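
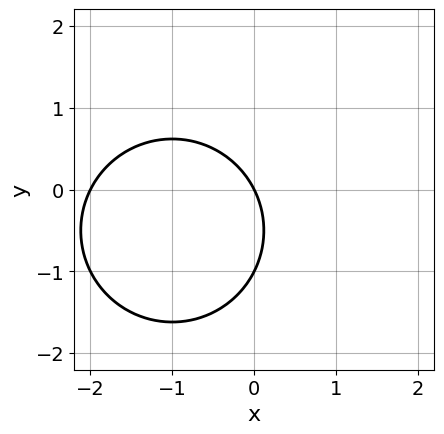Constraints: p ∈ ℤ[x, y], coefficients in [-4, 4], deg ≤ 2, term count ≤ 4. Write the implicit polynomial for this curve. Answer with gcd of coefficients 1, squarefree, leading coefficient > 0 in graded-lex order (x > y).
x^2 + y^2 + 2*x + y

1. The degree is 2 — a generic line meets the curve in up to 2 points.
2. Against the integer gridlines: among the integer gridlines, it crosses the y-axis at y ∈ {-1, 0}; among the integer gridlines, it crosses the x-axis at x ∈ {-2, 0}.
3. Matching integer coefficients to the picture gives p.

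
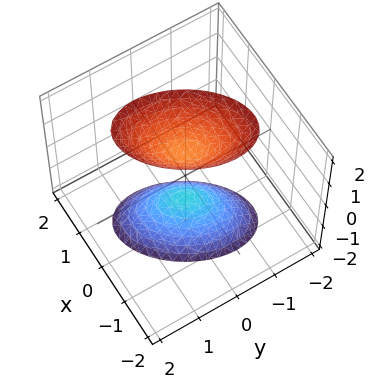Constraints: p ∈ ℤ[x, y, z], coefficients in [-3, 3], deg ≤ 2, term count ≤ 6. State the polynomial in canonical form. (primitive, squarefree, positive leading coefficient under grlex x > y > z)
3*x^2 - 2*x*y + 2*y^2 - z^2 + 1

First, I count 2 distinct pieces.
Then, degree: no degree-1 surface has this shape, so deg p = 2.
Next, reading off the gridlines: the z-axis gridline crossings are at z ∈ {-1, 1}; the surface avoids every integer y-axis point in the box.
Finally, fitting integer coefficients to these (and the overall shape) gives p.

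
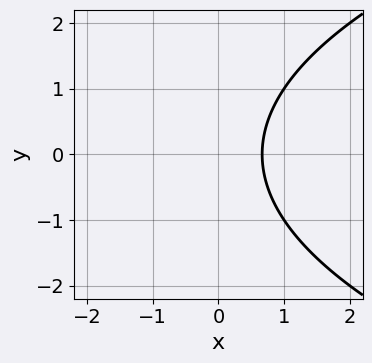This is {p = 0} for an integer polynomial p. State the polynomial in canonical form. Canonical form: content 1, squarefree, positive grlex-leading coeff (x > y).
1. deg p = 2. No degree-1 curve has this shape.
2. Symmetries: it's symmetric under y → −y, forcing even powers of y.
3. Checking where it meets the axes: the curve avoids every integer y-axis point in the box.
4. The integer polynomial consistent with all of this is the stated p.

y^2 - 3*x + 2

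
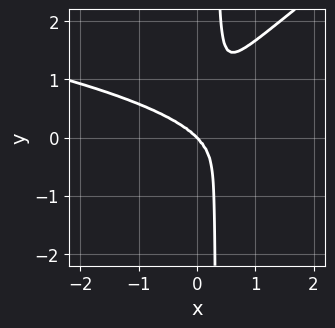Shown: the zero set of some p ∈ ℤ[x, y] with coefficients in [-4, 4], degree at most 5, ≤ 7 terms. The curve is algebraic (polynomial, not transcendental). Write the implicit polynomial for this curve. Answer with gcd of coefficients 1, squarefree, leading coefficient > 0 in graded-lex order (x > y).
1. The degree is 4 — no degree-3 curve has this shape.
2. Against the integer gridlines: it meets the y-axis at y = 0 (among the integer gridlines); one x-axis crossing is at x = 0.
3. Together with the visible shape, these determine p as stated.

2*x^2*y^2 - 3*x*y^3 + 2*x^3 + x^2*y + y^3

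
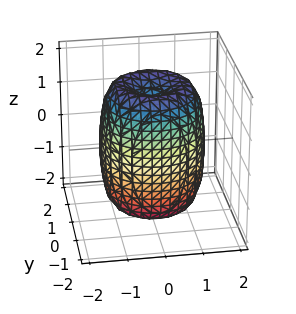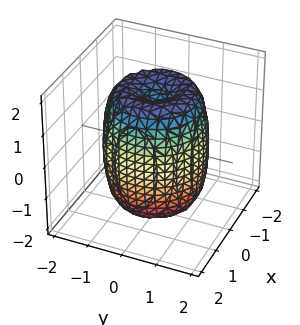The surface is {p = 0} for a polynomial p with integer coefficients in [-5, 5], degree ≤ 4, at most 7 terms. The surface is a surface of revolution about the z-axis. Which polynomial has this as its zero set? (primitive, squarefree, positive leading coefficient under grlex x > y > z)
2*x^4 + 4*x^2*y^2 + 2*y^4 - 3*x^2 - 3*y^2 + z^2 - 2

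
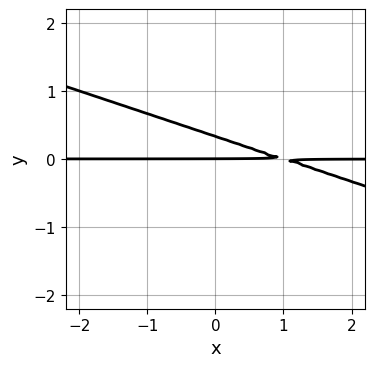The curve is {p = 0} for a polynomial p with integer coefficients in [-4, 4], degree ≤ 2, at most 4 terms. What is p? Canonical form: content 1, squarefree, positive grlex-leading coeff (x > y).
x*y + 3*y^2 - y

First, deg p = 2. A generic line meets the curve in up to 2 points.
Next, from the visible intercepts: the visible x-axis segment lies entirely on the curve; it meets the y-axis at y = 0 (among the integer gridlines).
Finally, fitting integer coefficients to these (and the overall shape) gives p.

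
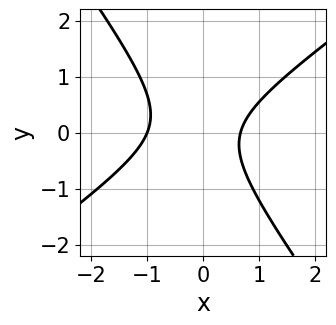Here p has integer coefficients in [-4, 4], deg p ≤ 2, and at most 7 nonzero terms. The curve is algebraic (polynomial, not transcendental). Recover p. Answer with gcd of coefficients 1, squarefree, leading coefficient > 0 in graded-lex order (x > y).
deg p = 2. No degree-1 curve has this shape.
Against the integer gridlines: one x-axis crossing is at x = -1; the curve avoids every integer y-axis point in the box.
Assembling these constraints gives the stated polynomial.

3*x^2 - 2*x*y - 3*y^2 + x - 2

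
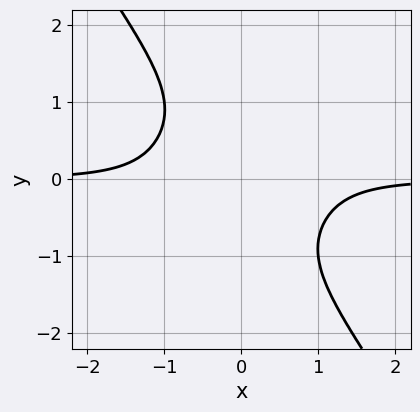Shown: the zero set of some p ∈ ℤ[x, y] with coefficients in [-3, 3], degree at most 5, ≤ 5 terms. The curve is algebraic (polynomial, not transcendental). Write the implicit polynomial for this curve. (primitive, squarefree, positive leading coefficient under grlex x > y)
(a) Degree: the shape is more complex than any degree-3 curve, so deg p = 4.
(b) Checking where it meets the axes: it misses every integer gridline on the y-axis; the curve avoids every integer x-axis point in the box.
(c) Assembling these constraints gives the stated polynomial.

3*x^3*y + y^4 + 2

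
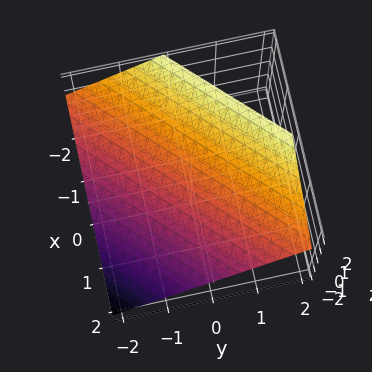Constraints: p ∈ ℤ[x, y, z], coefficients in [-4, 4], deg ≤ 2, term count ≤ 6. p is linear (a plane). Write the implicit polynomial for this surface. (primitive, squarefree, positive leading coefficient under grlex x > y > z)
2*x - 2*y + 3*z - 2

The degree is 1 — every cross-section is a straight line — this is a plane.
From the visible intercepts: it meets the x-axis at x = 1 (among the integer gridlines); it meets the y-axis at y = -1 (among the integer gridlines).
Matching integer coefficients to the picture gives p.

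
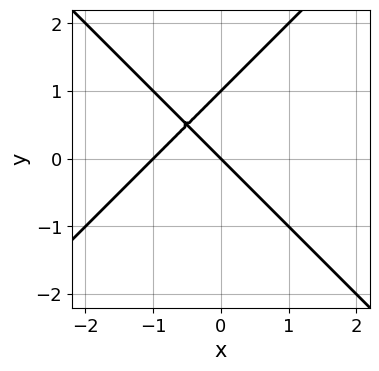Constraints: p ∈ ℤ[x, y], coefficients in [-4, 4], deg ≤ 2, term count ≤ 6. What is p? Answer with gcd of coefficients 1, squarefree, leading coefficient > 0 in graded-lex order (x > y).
(a) Degree: a generic line meets the curve in up to 2 points, so deg p = 2.
(b) Against the integer gridlines: the y-axis gridline crossings are at y ∈ {0, 1}; among the integer gridlines, it crosses the x-axis at x ∈ {-1, 0}.
(c) Matching integer coefficients to the picture gives p.

x^2 - y^2 + x + y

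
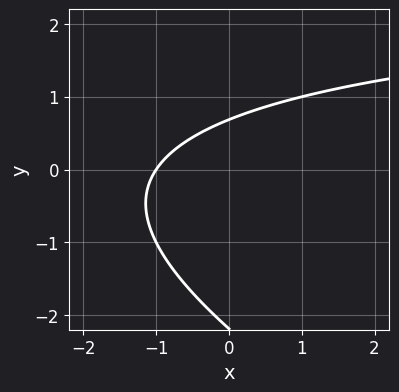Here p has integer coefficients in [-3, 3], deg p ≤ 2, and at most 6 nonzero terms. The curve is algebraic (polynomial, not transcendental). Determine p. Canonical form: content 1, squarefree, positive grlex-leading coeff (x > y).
deg p = 2. A generic line meets the curve in up to 2 points.
Observable constraints: one x-axis crossing is at x = -1.
The integer polynomial consistent with all of this is the stated p.

x*y + 2*y^2 - 3*x + 3*y - 3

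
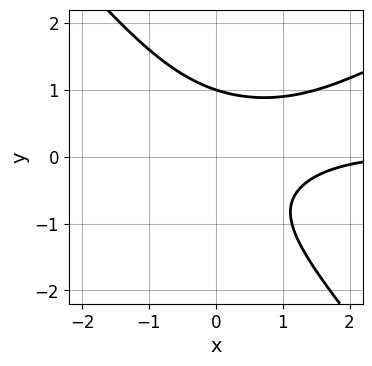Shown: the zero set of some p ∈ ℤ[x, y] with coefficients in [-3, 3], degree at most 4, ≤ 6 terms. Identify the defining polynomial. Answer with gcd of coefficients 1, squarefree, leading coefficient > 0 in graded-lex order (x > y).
2*x^2*y - 2*x*y^2 - 3*y^3 - x + 3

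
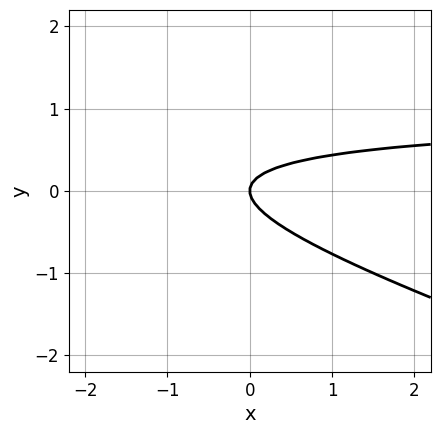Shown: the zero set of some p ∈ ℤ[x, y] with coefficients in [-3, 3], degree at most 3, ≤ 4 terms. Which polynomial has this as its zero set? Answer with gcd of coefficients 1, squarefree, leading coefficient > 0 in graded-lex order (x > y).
1. deg p = 2. No degree-1 curve has this shape.
2. From the axis intercepts and sections: it meets the y-axis at y = 0 (among the integer gridlines); it crosses the x-axis at the gridline x = 0.
3. The integer polynomial consistent with all of this is the stated p.

x*y + 3*y^2 - x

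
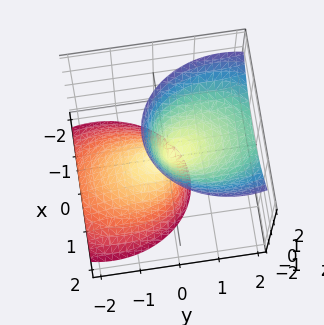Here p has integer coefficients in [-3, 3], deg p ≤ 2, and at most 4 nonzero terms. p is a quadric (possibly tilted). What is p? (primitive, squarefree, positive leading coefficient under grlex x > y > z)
3*x^2 + 2*y^2 - 3*y*z - z^2

1. I count 2 distinct pieces. They look like related sheets of one shape, so recover p as a whole.
2. The degree is 2 — no degree-1 surface has this shape.
3. Checking where it meets the axes: it crosses the x-axis at the gridline x = 0; it crosses the y-axis at the gridline y = 0; one z-axis crossing is at z = 0.
4. Together with the visible shape, these determine p as stated.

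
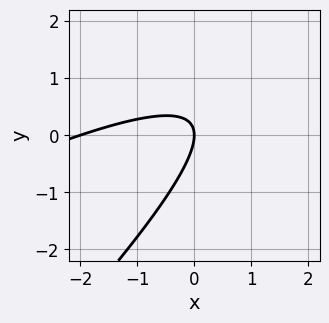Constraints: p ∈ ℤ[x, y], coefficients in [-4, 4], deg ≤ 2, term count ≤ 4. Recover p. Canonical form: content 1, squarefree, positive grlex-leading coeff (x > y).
x^2 - 3*x*y + 2*y^2 + 2*x

(a) Degree: a generic line meets the curve in up to 2 points, so deg p = 2.
(b) Reading off the gridlines: it meets the y-axis at y = 0 (among the integer gridlines); among the integer gridlines, it crosses the x-axis at x ∈ {-2, 0}.
(c) Matching integer coefficients to the picture gives p.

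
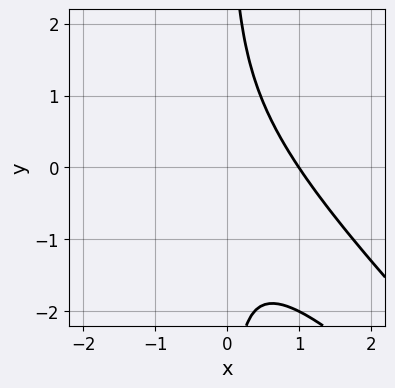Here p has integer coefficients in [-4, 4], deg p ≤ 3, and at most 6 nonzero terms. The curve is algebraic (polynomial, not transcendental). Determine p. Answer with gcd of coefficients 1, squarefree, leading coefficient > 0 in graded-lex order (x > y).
(a) Degree: the shape is more complex than any degree-2 curve, so deg p = 3.
(b) Reading off the gridlines: it meets the x-axis at x = 1 (among the integer gridlines); no y-intercept at any integer in the box.
(c) Fitting integer coefficients to these (and the overall shape) gives p.

x^3 + 2*x^2*y + x*y^2 - 1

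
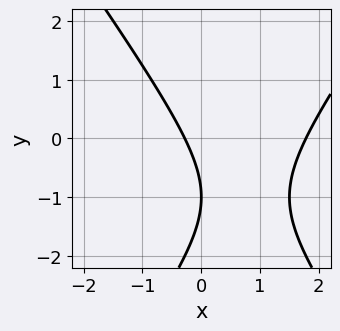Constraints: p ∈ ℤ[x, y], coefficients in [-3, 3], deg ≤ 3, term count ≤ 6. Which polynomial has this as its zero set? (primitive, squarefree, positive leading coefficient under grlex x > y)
2*x^2 - y^2 - 3*x - 2*y - 1

1. The degree is 2 — no degree-1 curve has this shape.
2. Observable constraints: it crosses the y-axis at the gridline y = -1.
3. These observations pin down the coefficients.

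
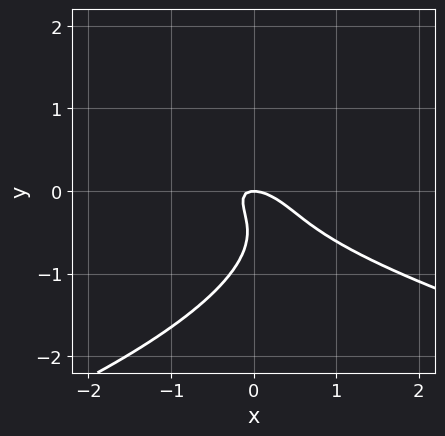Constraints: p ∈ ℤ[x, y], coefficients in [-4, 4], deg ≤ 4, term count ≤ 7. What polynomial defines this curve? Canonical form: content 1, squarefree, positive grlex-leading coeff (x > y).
3*y^3 + 2*x^2 + 3*x*y + 3*y^2 + y

1. The degree is 3 — no degree-2 curve has this shape.
2. Observable constraints: it meets the x-axis at x = 0 (among the integer gridlines); one y-axis crossing is at y = 0.
3. Fitting integer coefficients to these (and the overall shape) gives p.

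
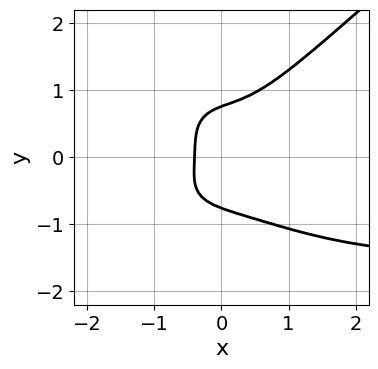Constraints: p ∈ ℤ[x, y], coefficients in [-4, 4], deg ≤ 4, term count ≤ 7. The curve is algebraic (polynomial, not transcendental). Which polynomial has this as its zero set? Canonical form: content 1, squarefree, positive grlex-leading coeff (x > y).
2*x^3*y - 3*y^4 + 3*x^3 + 2*x + 1

First, degree: a generic line meets the curve in up to 4 points, so deg p = 4.
Finally, the integer polynomial consistent with all of this is the stated p.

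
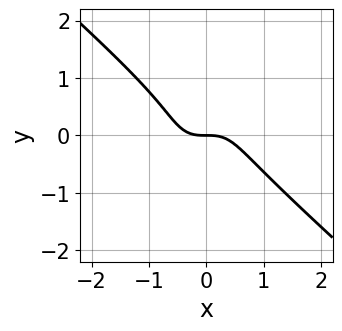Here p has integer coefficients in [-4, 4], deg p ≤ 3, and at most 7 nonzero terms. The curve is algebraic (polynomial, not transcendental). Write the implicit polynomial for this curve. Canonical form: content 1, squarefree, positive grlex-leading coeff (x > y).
First, the degree is 3 — the shape is more complex than any degree-2 curve.
Next, observable constraints: it meets the y-axis at y = 0 (among the integer gridlines); it crosses the x-axis at the gridline x = 0.
Finally, matching integer coefficients to the picture gives p.

3*x^3 - 2*x*y^2 + 2*y^3 - y^2 + 2*y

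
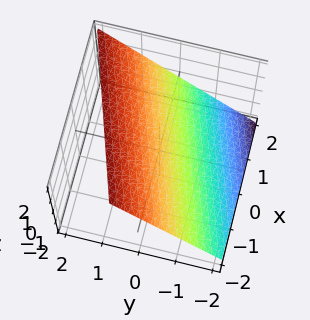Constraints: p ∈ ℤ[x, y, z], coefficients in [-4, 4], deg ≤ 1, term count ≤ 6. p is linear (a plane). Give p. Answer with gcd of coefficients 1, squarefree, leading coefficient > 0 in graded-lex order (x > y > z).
x - 3*y + 3*z - 2

First, degree: the surface is flat (a plane), so deg p = 1.
Then, from the axis intercepts and sections: it crosses the x-axis at the gridline x = 2.
Finally, fitting integer coefficients to these (and the overall shape) gives p.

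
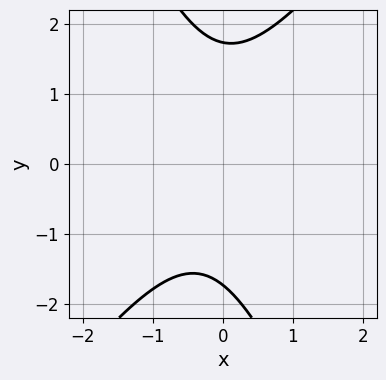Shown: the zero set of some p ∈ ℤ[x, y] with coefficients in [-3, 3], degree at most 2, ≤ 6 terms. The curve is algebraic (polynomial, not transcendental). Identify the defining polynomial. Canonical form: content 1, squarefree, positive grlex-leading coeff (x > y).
Degree: a generic line meets the curve in up to 2 points, so deg p = 2.
Against the integer gridlines: no x-intercept at any integer in the box.
Together with the visible shape, these determine p as stated.

3*x^2 - x*y - y^2 + x + 3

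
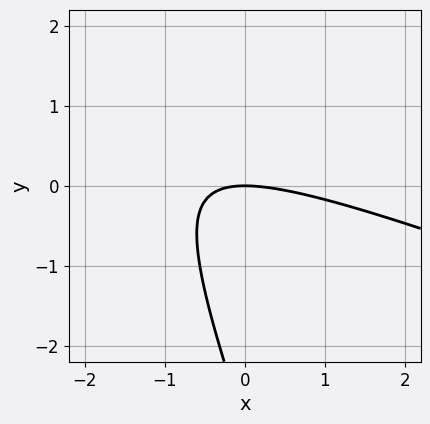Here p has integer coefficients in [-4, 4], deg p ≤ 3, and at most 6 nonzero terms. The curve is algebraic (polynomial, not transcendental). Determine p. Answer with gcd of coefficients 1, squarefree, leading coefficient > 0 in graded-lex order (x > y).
x^2 + 3*x*y + y^2 + 3*y

First, deg p = 2. No degree-1 curve has this shape.
Then, reading off the gridlines: one x-axis crossing is at x = 0; it crosses the y-axis at the gridline y = 0.
Finally, together with the visible shape, these determine p as stated.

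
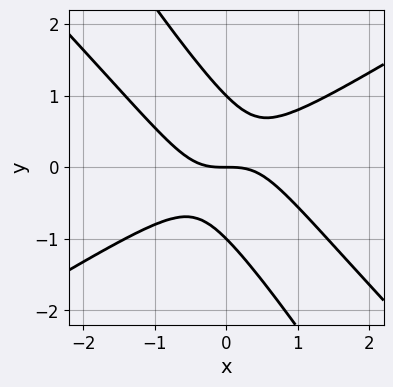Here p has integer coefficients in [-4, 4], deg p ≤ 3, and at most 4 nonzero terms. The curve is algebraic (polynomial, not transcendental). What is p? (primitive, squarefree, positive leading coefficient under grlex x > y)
x^3 - 2*x*y^2 - y^3 + y

The degree is 3 — the shape is more complex than any degree-2 curve.
Against the integer gridlines: it meets the x-axis at x = 0 (among the integer gridlines); the y-axis gridline crossings are at y ∈ {-1, 0, 1}.
These observations pin down the coefficients.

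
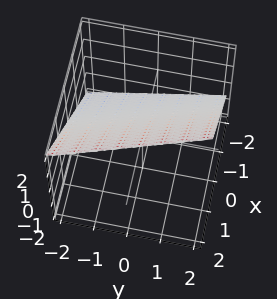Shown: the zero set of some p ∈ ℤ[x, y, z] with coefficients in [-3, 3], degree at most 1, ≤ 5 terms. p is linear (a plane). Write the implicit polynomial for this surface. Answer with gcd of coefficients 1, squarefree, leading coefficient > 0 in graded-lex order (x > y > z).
3*x + y - 3*z + 2

The degree is 1 — every cross-section is a straight line — this is a plane.
Checking where it meets the axes: it crosses the y-axis at the gridline y = -2.
Assembling these constraints gives the stated polynomial.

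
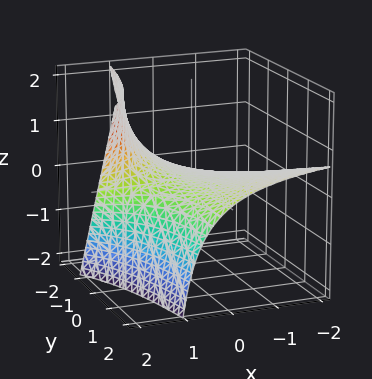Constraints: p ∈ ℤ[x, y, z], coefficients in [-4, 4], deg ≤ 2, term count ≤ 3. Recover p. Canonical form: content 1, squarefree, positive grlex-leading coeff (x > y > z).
x*y - 2*x*z + 3*z

deg p = 2.
From the axis intercepts and sections: it meets the z-axis at z = 0 (among the integer gridlines); every point of the x-axis in the box is on the surface; every point of the y-axis in the box is on the surface.
Putting this together gives p.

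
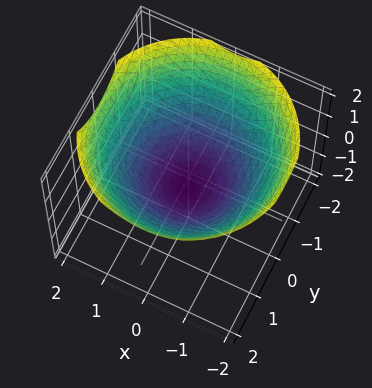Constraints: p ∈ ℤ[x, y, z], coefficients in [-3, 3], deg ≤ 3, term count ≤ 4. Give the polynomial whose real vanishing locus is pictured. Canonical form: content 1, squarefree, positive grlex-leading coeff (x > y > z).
x^2 + y^2 - 2*z - 1

1. Degree: the shape is more complex than any degree-1 surface, so deg p = 2.
2. Symmetries: every cross-section ⟂ z is a circle, so x, y appear only via x² + y².
3. From the visible intercepts: a circular section at z = 1 has radius between 1 and 2; among the integer gridlines, it crosses the y-axis at y ∈ {-1, 1}; the x-axis gridline crossings are at x ∈ {-1, 1}.
4. These observations pin down the coefficients.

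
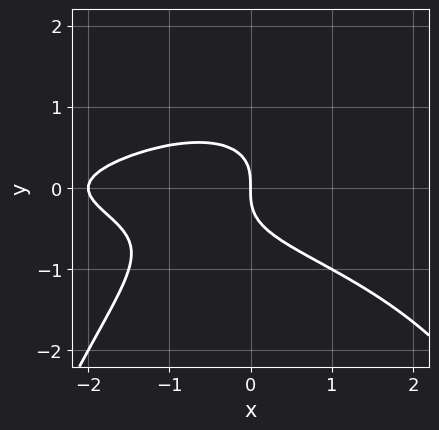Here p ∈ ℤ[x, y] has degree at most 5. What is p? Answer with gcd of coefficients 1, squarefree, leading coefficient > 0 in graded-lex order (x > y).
x^2*y^2 - x*y^2 + 3*y^3 + x^2 + 2*x

1. deg p = 4. No degree-3 curve has this shape.
2. From the visible intercepts: among the integer gridlines, it crosses the x-axis at x ∈ {-2, 0}; it crosses the y-axis at the gridline y = 0.
3. Matching integer coefficients to the picture gives p.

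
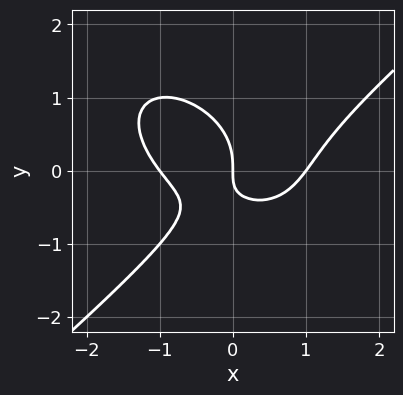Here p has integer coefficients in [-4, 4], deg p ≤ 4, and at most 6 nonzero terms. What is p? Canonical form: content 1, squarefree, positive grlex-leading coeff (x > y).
2*x^3 - 3*y^3 - 3*x*y - 2*x

1. Degree: the shape is more complex than any degree-2 curve, so deg p = 3.
2. From the axis intercepts and sections: the x-axis gridline crossings are at x ∈ {-1, 0, 1}; it meets the y-axis at y = 0 (among the integer gridlines).
3. Assembling these constraints gives the stated polynomial.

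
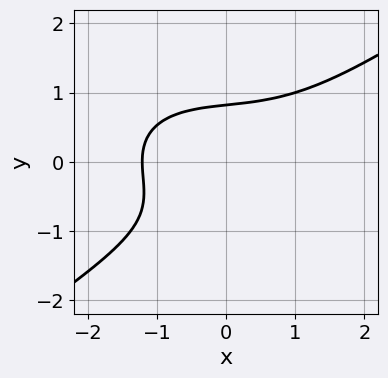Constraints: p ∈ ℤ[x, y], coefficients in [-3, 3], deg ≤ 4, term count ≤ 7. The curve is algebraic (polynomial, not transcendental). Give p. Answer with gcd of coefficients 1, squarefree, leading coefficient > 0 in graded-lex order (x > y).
x^3 - 3*y^3 - 2*y^2 + x + 3

1. The degree is 3 — a generic line meets the curve in up to 3 points.
2. Solving for integer coefficients yields p as stated.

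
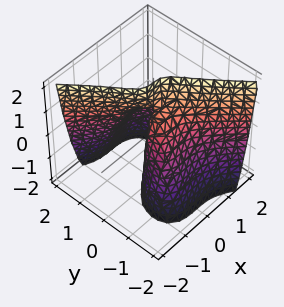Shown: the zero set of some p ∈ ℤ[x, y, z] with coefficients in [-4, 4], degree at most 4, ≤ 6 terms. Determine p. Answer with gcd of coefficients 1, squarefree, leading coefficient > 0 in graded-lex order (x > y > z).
deg p = 3.
From the visible intercepts: it crosses the x-axis at the gridline x = 0; the y-axis gridline crossings are at y ∈ {-1, 0, 1}; the visible z-axis segment lies entirely on the surface.
Solving for integer coefficients yields p as stated.

3*x^3 + 2*y^3 + 2*y*z - 2*y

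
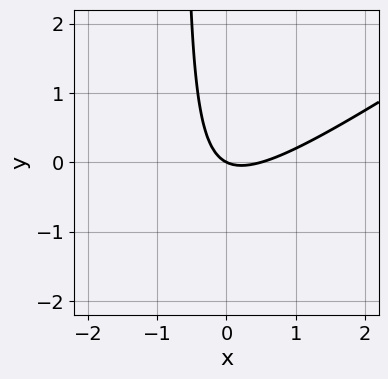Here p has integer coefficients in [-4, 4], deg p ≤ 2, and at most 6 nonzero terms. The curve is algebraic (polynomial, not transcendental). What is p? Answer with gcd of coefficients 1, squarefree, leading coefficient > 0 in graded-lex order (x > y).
2*x^2 - 3*x*y - x - 2*y

Degree: no degree-1 curve has this shape, so deg p = 2.
Checking where it meets the axes: it crosses the x-axis at the gridline x = 0; one y-axis crossing is at y = 0.
Matching integer coefficients to the picture gives p.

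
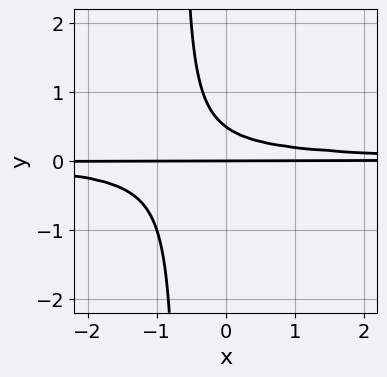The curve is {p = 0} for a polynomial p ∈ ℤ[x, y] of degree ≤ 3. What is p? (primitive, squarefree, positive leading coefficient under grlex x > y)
1. Degree: a generic line meets the curve in up to 3 points, so deg p = 3.
2. Observable constraints: it crosses the y-axis at the gridline y = 0; every point of the x-axis in the box is on the curve.
3. Assembling these constraints gives the stated polynomial.

3*x*y^2 + 2*y^2 - y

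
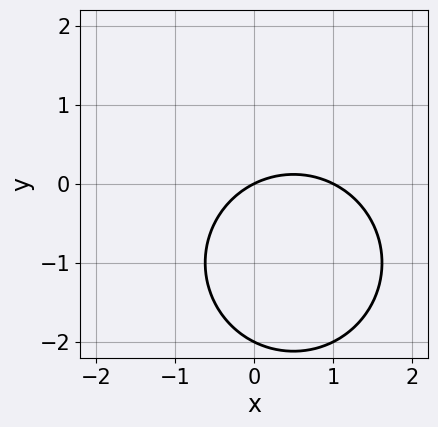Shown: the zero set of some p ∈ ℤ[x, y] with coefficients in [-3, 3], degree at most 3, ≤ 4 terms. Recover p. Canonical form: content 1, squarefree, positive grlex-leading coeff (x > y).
x^2 + y^2 - x + 2*y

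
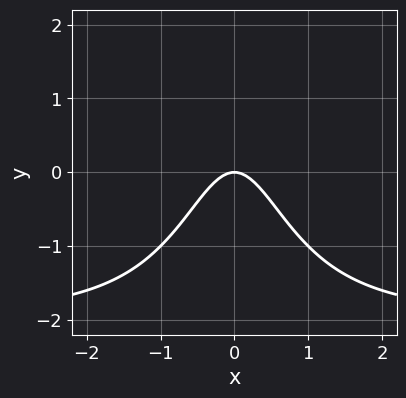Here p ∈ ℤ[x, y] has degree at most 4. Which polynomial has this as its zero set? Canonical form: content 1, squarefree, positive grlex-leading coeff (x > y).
x^2*y + 2*x^2 + y

Degree: a generic line meets the curve in up to 3 points, so deg p = 3.
Symmetries: mirror symmetry x ↦ −x ⇒ only even powers of x.
Checking where it meets the axes: it meets the x-axis at x = 0 (among the integer gridlines); one y-axis crossing is at y = 0.
Assembling these constraints gives the stated polynomial.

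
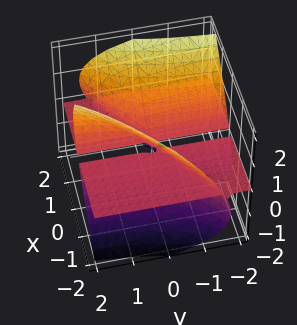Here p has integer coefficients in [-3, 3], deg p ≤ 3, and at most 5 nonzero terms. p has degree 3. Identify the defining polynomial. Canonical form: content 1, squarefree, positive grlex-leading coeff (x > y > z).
2*x^2*z - 3*x*y*z + 2*y*z^2 - 2*z^3

1. Degree: no degree-2 surface has this shape, so deg p = 3.
2. Observable constraints: one z-axis crossing is at z = 0; the visible y-axis segment lies entirely on the surface; the visible x-axis segment lies entirely on the surface.
3. Matching integer coefficients to the picture gives p.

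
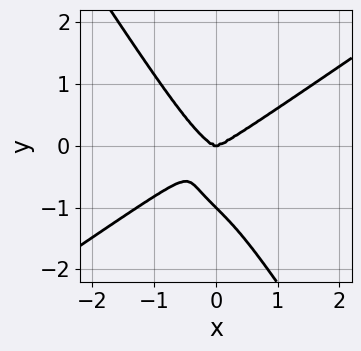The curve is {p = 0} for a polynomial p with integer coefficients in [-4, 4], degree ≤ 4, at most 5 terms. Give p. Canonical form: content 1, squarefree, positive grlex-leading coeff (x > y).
3*x^4 - 2*x^3*y - 3*x*y^3 - 3*y^4 - 3*y^3

First, the degree is 4 — the shape is more complex than any degree-3 curve.
Next, observable constraints: the y-axis gridline crossings are at y ∈ {-1, 0}; it crosses the x-axis at the gridline x = 0.
Finally, putting this together gives p.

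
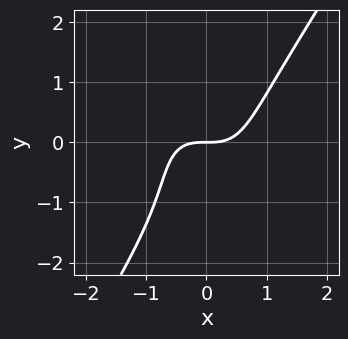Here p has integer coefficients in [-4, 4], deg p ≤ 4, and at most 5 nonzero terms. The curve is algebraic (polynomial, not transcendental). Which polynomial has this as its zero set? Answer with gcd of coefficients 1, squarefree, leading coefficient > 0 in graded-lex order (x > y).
2*x^3 + x^2*y - y^3 - y^2 - 2*y

First, the degree is 3 — no degree-2 curve has this shape.
Next, from the visible intercepts: one x-axis crossing is at x = 0; it crosses the y-axis at the gridline y = 0.
Finally, putting this together gives p.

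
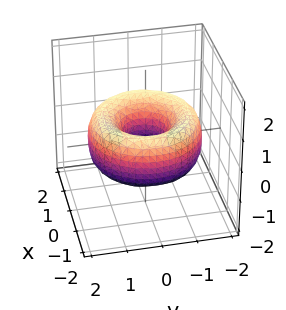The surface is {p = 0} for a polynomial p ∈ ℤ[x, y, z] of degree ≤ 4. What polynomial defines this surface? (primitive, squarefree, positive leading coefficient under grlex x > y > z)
First, the degree is 4 — no degree-3 surface has this shape.
Then, symmetries: rotational symmetry about the z-axis ⇒ p depends on x, y only through x² + y².
Next, checking where it meets the axes: it misses every integer gridline on the z-axis; a circular section at z = 0 has radius between 0 and 1.
Finally, together with the visible shape, these determine p as stated.

x^4 + 2*x^2*y^2 + y^4 - 3*x^2 - 3*y^2 + 2*z^2 + 1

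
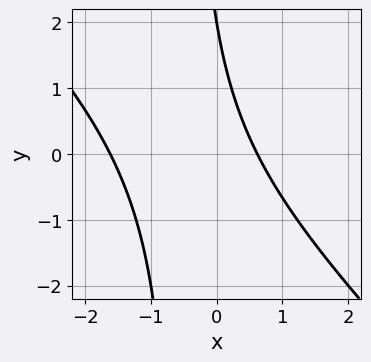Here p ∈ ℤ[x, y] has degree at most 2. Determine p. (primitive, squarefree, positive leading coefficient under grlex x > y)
2*x^2 + 2*x*y + 2*x + y - 2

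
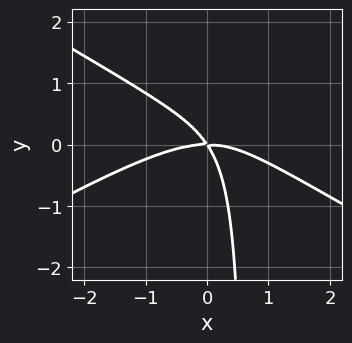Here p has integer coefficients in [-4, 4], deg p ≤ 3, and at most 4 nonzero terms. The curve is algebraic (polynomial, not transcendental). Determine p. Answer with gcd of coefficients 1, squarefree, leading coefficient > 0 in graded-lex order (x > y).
x^3 - 3*x*y^2 + 3*x*y + 2*y^2

First, deg p = 3.
Next, observable constraints: it crosses the y-axis at the gridline y = 0; it meets the x-axis at x = 0 (among the integer gridlines).
Finally, solving for integer coefficients yields p as stated.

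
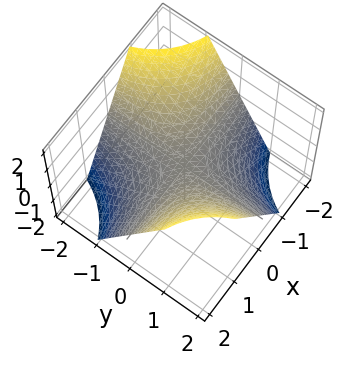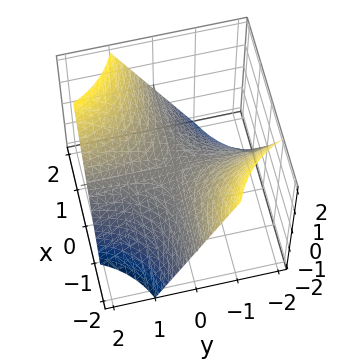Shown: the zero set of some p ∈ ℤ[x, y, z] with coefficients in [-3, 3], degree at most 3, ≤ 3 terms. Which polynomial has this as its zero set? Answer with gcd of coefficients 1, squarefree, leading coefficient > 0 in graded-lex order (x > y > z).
x*y - z

deg p = 2. A hyperbolic paraboloid; a quadric.
From the axis intercepts and sections: the visible x-axis segment lies entirely on the surface; the visible y-axis segment lies entirely on the surface; it meets the z-axis at z = 0 (among the integer gridlines).
Solving for integer coefficients yields p as stated.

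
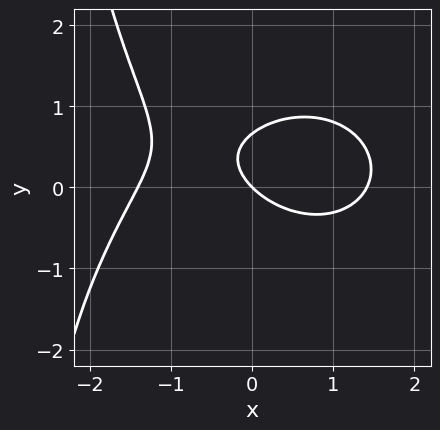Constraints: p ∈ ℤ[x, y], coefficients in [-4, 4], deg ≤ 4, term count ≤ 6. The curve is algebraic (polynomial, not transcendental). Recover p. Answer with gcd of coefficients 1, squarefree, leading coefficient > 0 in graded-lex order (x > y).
(a) The degree is 3 — a generic line meets the curve in up to 3 points.
(b) Checking where it meets the axes: it meets the x-axis at x = 0 (among the integer gridlines); it meets the y-axis at y = 0 (among the integer gridlines).
(c) Solving for integer coefficients yields p as stated.

x^3 + x*y^2 + 3*y^2 - 2*x - 2*y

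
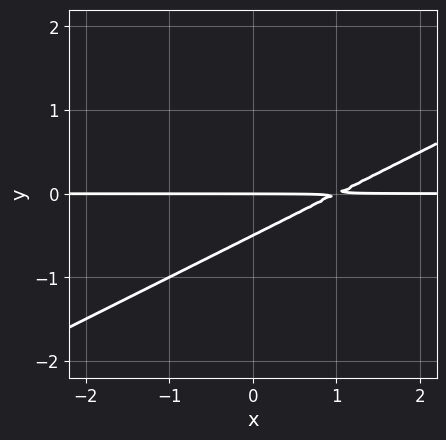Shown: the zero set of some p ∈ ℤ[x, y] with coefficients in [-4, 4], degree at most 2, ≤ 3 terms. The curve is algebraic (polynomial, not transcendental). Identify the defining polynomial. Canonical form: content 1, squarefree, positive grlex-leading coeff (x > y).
1. The degree is 2 — no degree-1 curve has this shape.
2. Checking where it meets the axes: the visible x-axis segment lies entirely on the curve; it crosses the y-axis at the gridline y = 0.
3. Matching integer coefficients to the picture gives p.

x*y - 2*y^2 - y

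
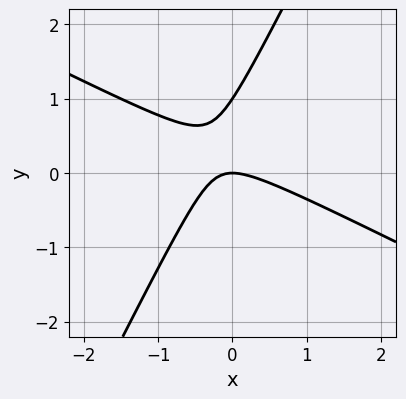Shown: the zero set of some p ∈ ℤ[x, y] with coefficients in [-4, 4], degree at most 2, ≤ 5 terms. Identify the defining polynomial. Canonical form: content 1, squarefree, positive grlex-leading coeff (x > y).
(a) Degree: a generic line meets the curve in up to 2 points, so deg p = 2.
(b) Observable constraints: it meets the x-axis at x = 0 (among the integer gridlines); the y-axis gridline crossings are at y ∈ {0, 1}.
(c) Fitting integer coefficients to these (and the overall shape) gives p.

2*x^2 + 3*x*y - 2*y^2 + 2*y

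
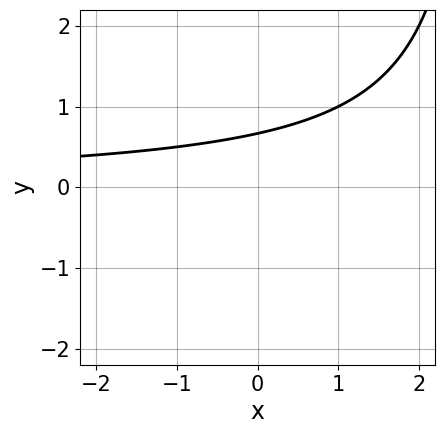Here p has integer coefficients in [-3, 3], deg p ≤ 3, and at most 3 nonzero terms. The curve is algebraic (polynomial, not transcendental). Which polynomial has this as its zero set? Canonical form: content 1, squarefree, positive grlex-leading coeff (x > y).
x*y - 3*y + 2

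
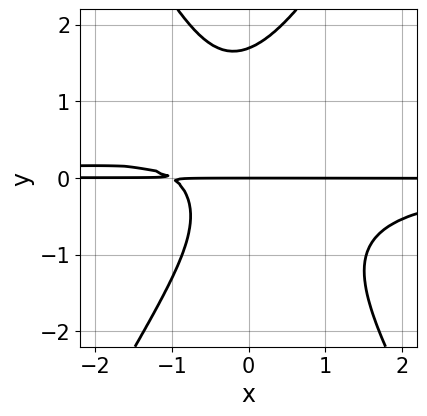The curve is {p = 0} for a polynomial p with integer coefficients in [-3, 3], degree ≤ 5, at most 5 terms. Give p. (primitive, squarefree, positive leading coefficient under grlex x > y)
The degree is 4 — no degree-3 curve has this shape.
Observable constraints: every point of the x-axis in the box is on the curve; it crosses the y-axis at the gridline y = 0.
Matching integer coefficients to the picture gives p.

3*x^2*y^2 - y^4 + y^3 + 2*x*y + 2*y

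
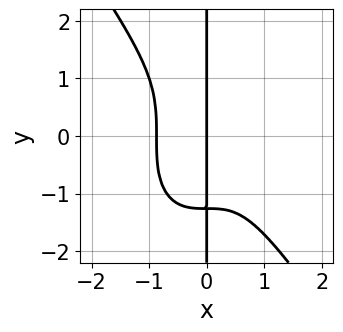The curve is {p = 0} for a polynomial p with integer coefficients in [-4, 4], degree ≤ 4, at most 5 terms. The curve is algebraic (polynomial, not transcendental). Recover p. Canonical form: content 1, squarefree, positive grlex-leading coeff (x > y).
3*x^4 + x*y^3 + 2*x

(a) deg p = 4. No degree-3 curve has this shape.
(b) Checking where it meets the axes: every point of the y-axis in the box is on the curve; it meets the x-axis at x = 0 (among the integer gridlines).
(c) Putting this together gives p.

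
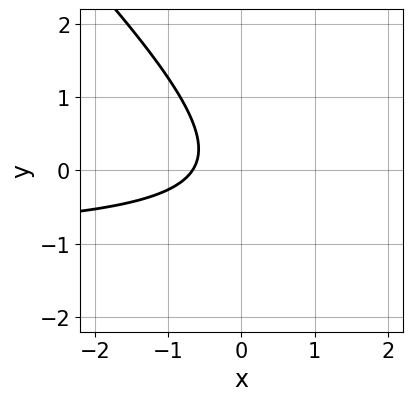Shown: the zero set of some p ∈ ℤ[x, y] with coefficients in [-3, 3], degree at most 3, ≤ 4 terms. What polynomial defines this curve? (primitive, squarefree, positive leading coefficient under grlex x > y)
3*x*y + 3*y^2 + 3*x + 2

1. Degree: a generic line meets the curve in up to 2 points, so deg p = 2.
2. From the visible intercepts: the curve avoids every integer y-axis point in the box.
3. Matching integer coefficients to the picture gives p.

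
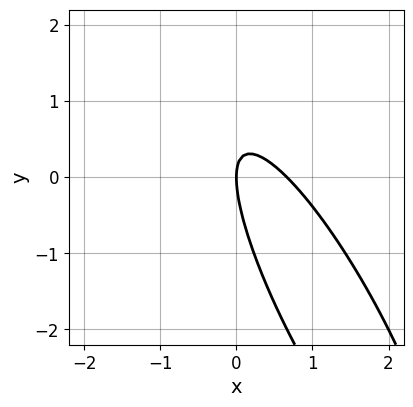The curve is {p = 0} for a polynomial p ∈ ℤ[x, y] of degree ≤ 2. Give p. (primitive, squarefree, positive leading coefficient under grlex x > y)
1. Degree: the shape is more complex than any degree-1 curve, so deg p = 2.
2. Observable constraints: one y-axis crossing is at y = 0; it meets the x-axis at x = 0 (among the integer gridlines).
3. Matching integer coefficients to the picture gives p.

3*x^2 + 3*x*y + y^2 - 2*x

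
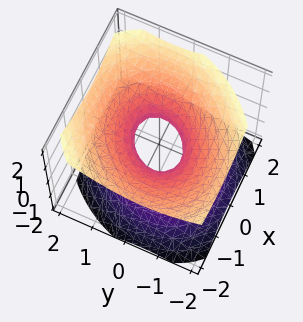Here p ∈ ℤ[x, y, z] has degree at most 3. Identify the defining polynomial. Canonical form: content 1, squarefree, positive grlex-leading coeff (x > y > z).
The degree is 2 — a generic line meets the surface in up to 2 points.
From the axis intercepts and sections: it misses every integer gridline on the z-axis.
These observations pin down the coefficients.

2*x^2 - x*y + x*z + 2*y^2 - 3*z^2 - 1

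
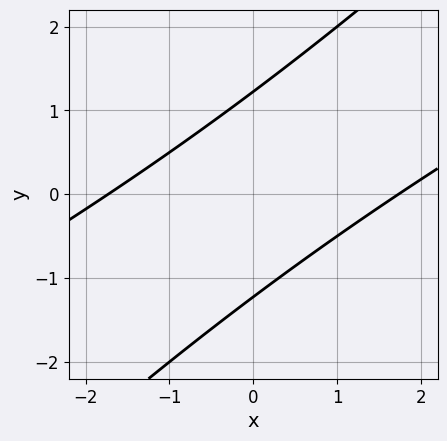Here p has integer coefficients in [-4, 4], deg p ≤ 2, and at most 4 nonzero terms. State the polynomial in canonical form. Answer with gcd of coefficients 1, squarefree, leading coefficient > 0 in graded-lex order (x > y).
x^2 - 3*x*y + 2*y^2 - 3

deg p = 2. No degree-1 curve has this shape.
The integer polynomial consistent with all of this is the stated p.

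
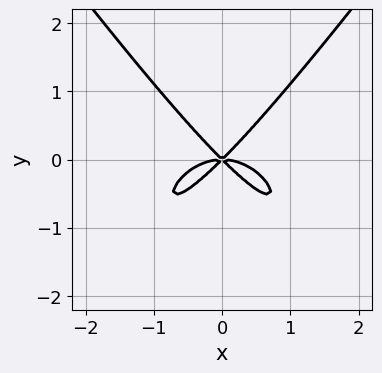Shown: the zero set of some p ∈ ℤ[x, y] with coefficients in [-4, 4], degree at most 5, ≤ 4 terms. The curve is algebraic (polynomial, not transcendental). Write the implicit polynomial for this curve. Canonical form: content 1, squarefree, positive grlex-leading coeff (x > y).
2*x^4 - x^2*y^2 + 3*x^2*y - 3*y^3

1. The degree is 4 — a generic line meets the curve in up to 4 points.
2. Symmetries: mirror symmetry x ↦ −x ⇒ only even powers of x.
3. Checking where it meets the axes: it meets the y-axis at y = 0 (among the integer gridlines); one x-axis crossing is at x = 0.
4. Matching integer coefficients to the picture gives p.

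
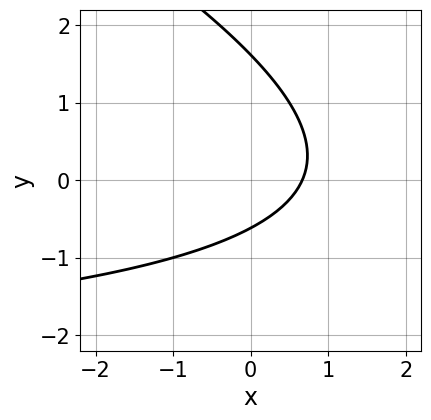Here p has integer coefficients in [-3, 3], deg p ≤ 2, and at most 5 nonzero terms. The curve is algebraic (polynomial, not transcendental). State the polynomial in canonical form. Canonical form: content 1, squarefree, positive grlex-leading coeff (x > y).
x*y + 2*y^2 + 3*x - 2*y - 2

First, degree: the shape is more complex than any degree-1 curve, so deg p = 2.
Finally, the integer polynomial consistent with all of this is the stated p.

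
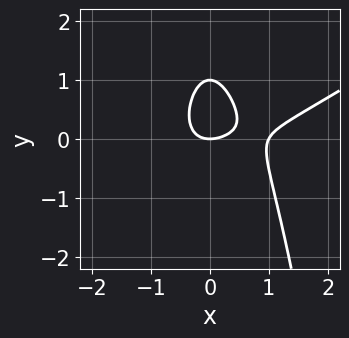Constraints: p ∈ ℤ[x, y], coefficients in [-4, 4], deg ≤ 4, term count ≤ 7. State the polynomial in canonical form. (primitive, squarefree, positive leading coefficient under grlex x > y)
(a) The degree is 3 — a generic line meets the curve in up to 3 points.
(b) Reading off the gridlines: among the integer gridlines, it crosses the x-axis at x ∈ {0, 1}; the y-axis gridline crossings are at y ∈ {0, 1}.
(c) Fitting integer coefficients to these (and the overall shape) gives p.

2*x^3 - 3*x^2*y - 2*x^2 - 2*y^2 + 2*y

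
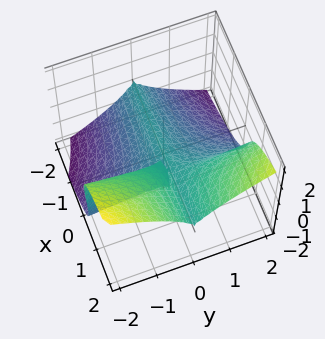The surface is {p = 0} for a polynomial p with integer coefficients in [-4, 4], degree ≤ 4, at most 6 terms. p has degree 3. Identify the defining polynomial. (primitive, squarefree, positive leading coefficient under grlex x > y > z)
The degree is 3 — no degree-2 surface has this shape.
Reading off the gridlines: it crosses the z-axis at the gridline z = 0; the visible x-axis segment lies entirely on the surface.
Assembling these constraints gives the stated polynomial.

2*x*y^2 - 2*z^3 - y^2 - y*z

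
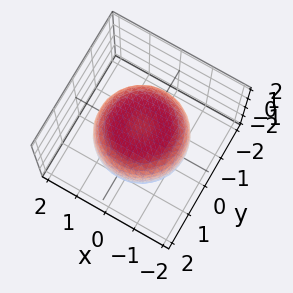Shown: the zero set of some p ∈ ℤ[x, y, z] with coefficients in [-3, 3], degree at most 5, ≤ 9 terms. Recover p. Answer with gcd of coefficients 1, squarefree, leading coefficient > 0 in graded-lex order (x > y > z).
x^4 + 2*x^2*y^2 + y^4 - x^2 - y^2 + 2*z^2 - 2

1. The degree is 4 — no degree-3 surface has this shape.
2. Symmetry: the surface is invariant under rotation about z: p = q(x² + y², z).
3. Observable constraints: a circular section at z = 0 has radius between 1 and 2; among the integer gridlines, it crosses the z-axis at z ∈ {-1, 1}.
4. These observations pin down the coefficients.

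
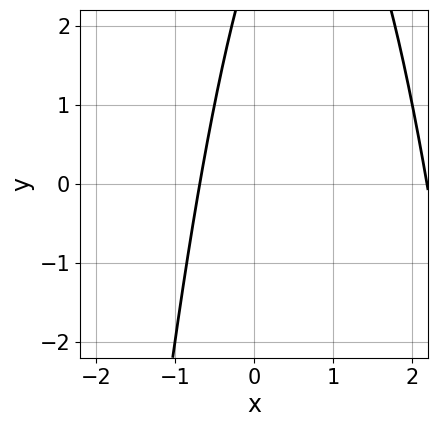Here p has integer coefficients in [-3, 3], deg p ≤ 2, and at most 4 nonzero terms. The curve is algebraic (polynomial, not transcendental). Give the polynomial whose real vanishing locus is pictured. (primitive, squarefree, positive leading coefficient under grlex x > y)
2*x^2 - 3*x + y - 3

1. deg p = 2.
2. From the axis intercepts and sections: it misses every integer gridline on the y-axis.
3. Matching integer coefficients to the picture gives p.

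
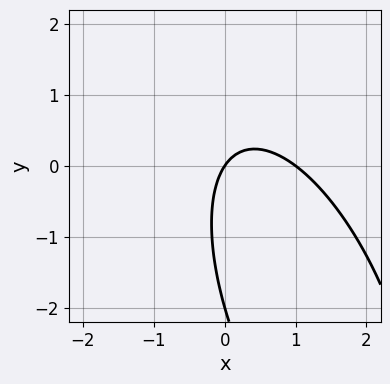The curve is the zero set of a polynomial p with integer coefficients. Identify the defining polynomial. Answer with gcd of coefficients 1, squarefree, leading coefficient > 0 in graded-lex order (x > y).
3*x^2 + 2*x*y + y^2 - 3*x + 2*y

(a) The degree is 2 — the shape is more complex than any degree-1 curve.
(b) From the axis intercepts and sections: among the integer gridlines, it crosses the y-axis at y ∈ {-2, 0}; among the integer gridlines, it crosses the x-axis at x ∈ {0, 1}.
(c) These observations pin down the coefficients.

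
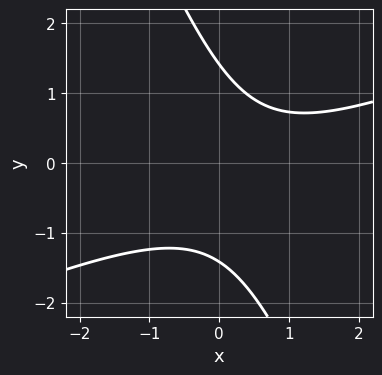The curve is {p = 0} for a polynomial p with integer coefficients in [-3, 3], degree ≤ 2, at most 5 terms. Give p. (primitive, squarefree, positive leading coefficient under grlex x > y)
x^2 - 2*x*y - y^2 - x + 2

(a) The degree is 2 — no degree-1 curve has this shape.
(b) Checking where it meets the axes: no x-intercept at any integer in the box.
(c) Matching integer coefficients to the picture gives p.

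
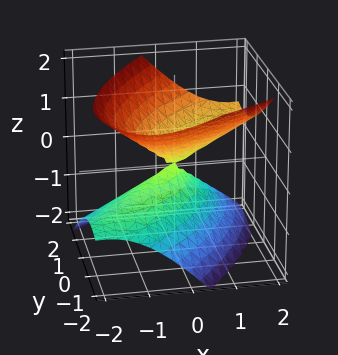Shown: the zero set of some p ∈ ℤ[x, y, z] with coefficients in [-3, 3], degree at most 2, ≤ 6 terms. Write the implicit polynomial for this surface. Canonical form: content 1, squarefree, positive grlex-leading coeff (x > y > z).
First, the degree is 2 — the shape is more complex than any degree-1 surface.
Then, reading off the gridlines: it meets the z-axis at z = 0 (among the integer gridlines); one x-axis crossing is at x = 0.
Finally, fitting integer coefficients to these (and the overall shape) gives p.

2*x^2 - 3*x*y - 2*x*z + 2*y^2 - 3*z^2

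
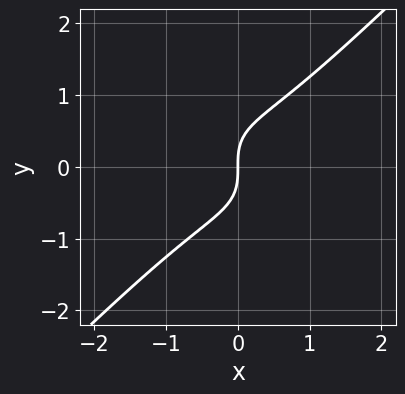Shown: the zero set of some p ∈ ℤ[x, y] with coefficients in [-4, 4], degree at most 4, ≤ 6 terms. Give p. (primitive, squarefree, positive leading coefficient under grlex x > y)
2*x^3 + 2*x^2*y - x*y^2 - 3*y^3 + 3*x

1. The degree is 3 — no degree-2 curve has this shape.
2. Observable constraints: it crosses the y-axis at the gridline y = 0; it crosses the x-axis at the gridline x = 0.
3. Fitting integer coefficients to these (and the overall shape) gives p.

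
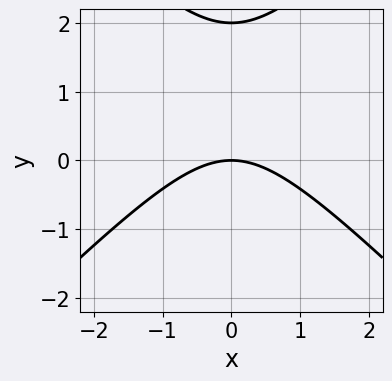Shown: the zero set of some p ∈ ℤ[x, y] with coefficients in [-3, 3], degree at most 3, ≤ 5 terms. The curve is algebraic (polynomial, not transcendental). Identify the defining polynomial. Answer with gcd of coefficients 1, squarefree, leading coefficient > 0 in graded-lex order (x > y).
First, deg p = 2. The shape is more complex than any degree-1 curve.
Then, symmetries: the x ↦ −x reflection is a symmetry, so x appears only in even powers.
Then, from the visible intercepts: among the integer gridlines, it crosses the y-axis at y ∈ {0, 2}; it meets the x-axis at x = 0 (among the integer gridlines).
Finally, matching integer coefficients to the picture gives p.

x^2 - y^2 + 2*y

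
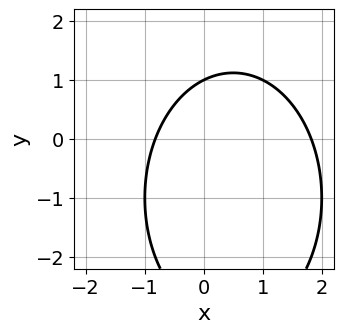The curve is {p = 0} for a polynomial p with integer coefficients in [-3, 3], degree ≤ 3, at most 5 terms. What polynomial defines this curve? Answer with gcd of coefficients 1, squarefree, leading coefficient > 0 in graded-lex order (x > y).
2*x^2 + y^2 - 2*x + 2*y - 3

1. Degree: the shape is more complex than any degree-1 curve, so deg p = 2.
2. Reading off the gridlines: it crosses the y-axis at the gridline y = 1.
3. Solving for integer coefficients yields p as stated.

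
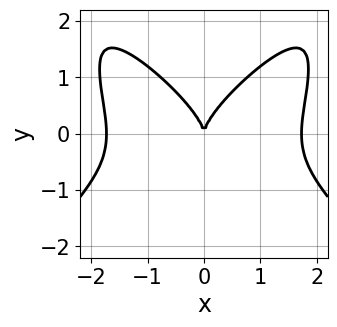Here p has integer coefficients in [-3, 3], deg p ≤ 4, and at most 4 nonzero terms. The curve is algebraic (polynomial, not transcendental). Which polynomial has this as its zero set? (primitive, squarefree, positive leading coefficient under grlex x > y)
Degree: a generic line meets the curve in up to 4 points, so deg p = 4.
Symmetries: mirror symmetry x ↦ −x ⇒ only even powers of x.
Observable constraints: one x-axis crossing is at x = 0; one y-axis crossing is at y = 0.
Matching integer coefficients to the picture gives p.

x^4 - x^2*y^2 + 2*y^3 - 3*x^2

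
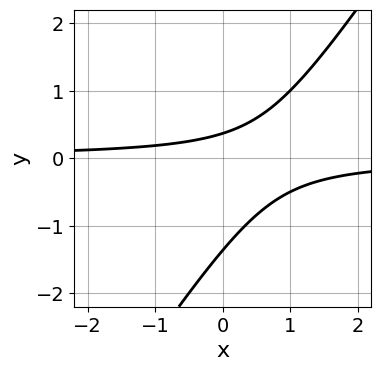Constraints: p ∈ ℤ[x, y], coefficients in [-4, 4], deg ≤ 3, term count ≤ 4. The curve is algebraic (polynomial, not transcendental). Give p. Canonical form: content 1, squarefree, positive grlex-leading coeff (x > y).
(a) deg p = 2. The shape is more complex than any degree-1 curve.
(b) From the visible intercepts: the curve avoids every integer x-axis point in the box.
(c) Together with the visible shape, these determine p as stated.

3*x*y - 2*y^2 - 2*y + 1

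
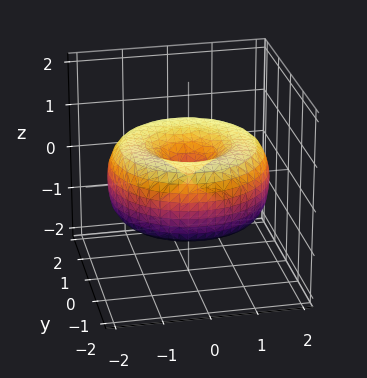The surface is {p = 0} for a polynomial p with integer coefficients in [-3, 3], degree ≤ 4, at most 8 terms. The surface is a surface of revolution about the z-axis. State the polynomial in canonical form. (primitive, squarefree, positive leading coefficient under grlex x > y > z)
x^4 + 2*x^2*y^2 + y^4 - 3*x^2 - 3*y^2 + 3*z^2

Degree: a generic line meets the surface in up to 4 points, so deg p = 4.
Symmetry: every cross-section ⟂ z is a circle, so x, y appear only via x² + y².
From the visible intercepts: a circular section at z = 0 has radius between 1 and 2; it meets the x-axis at x = 0 (among the integer gridlines); it meets the y-axis at y = 0 (among the integer gridlines).
Matching integer coefficients to the picture gives p.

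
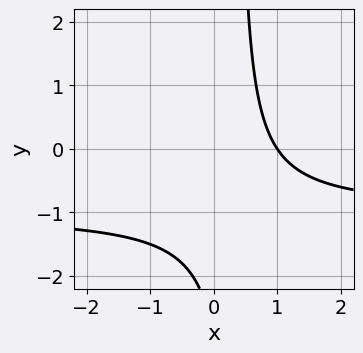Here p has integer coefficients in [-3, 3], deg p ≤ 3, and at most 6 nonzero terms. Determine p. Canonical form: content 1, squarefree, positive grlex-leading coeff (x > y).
(a) deg p = 2. No degree-1 curve has this shape.
(b) From the visible intercepts: the curve avoids every integer y-axis point in the box; one x-axis crossing is at x = 1.
(c) Matching integer coefficients to the picture gives p.

3*x*y + 3*x - y - 3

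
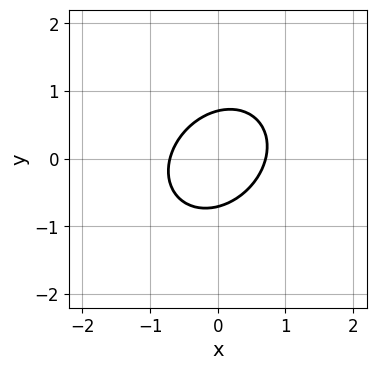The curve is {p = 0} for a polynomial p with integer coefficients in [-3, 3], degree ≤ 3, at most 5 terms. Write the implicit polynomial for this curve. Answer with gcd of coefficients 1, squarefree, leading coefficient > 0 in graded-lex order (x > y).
2*x^2 - x*y + 2*y^2 - 1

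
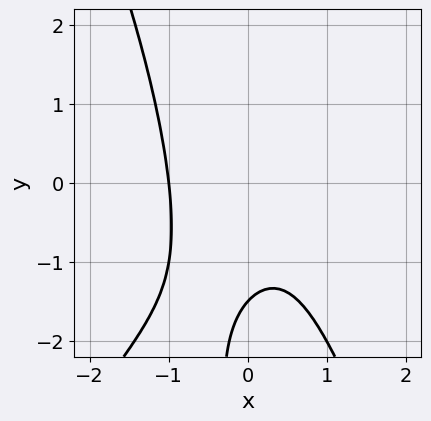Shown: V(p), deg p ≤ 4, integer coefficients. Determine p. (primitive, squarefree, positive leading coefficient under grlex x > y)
Degree: no degree-2 curve has this shape, so deg p = 3.
From the visible intercepts: one x-axis crossing is at x = -1.
Fitting integer coefficients to these (and the overall shape) gives p.

3*x^3 - x^2*y - x*y^2 + 2*y + 3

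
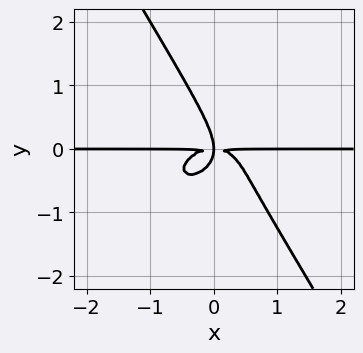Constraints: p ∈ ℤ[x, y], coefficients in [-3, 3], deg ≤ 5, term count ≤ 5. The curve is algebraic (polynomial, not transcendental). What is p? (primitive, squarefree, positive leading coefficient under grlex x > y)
2*x^3*y - x^2*y^2 + 2*x*y^3 + 2*y^4 + 2*x*y^2

(a) Degree: a generic line meets the curve in up to 4 points, so deg p = 4.
(b) From the visible intercepts: the visible x-axis segment lies entirely on the curve.
(c) Fitting integer coefficients to these (and the overall shape) gives p.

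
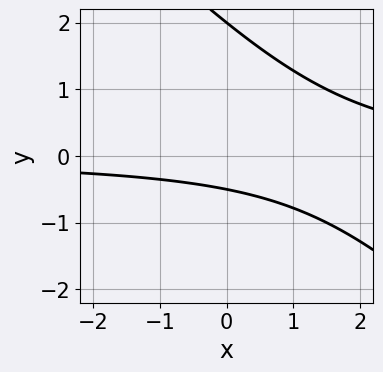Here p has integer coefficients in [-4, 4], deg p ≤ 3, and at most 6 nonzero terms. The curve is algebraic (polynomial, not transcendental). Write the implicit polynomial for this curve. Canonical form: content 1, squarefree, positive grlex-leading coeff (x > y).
The degree is 2 — no degree-1 curve has this shape.
From the axis intercepts and sections: it crosses the y-axis at the gridline y = 2; the curve avoids every integer x-axis point in the box.
Solving for integer coefficients yields p as stated.

2*x*y + 2*y^2 - 3*y - 2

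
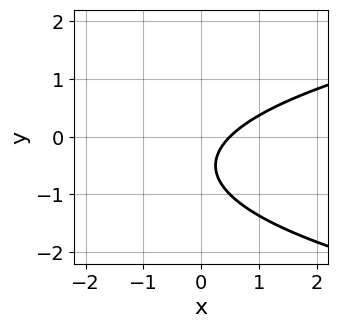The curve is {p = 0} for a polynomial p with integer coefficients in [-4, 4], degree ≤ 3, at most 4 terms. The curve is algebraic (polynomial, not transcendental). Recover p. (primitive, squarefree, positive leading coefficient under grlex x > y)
First, the degree is 2 — a generic line meets the curve in up to 2 points.
Next, from the axis intercepts and sections: no y-intercept at any integer in the box.
Finally, putting this together gives p.

2*y^2 - 2*x + 2*y + 1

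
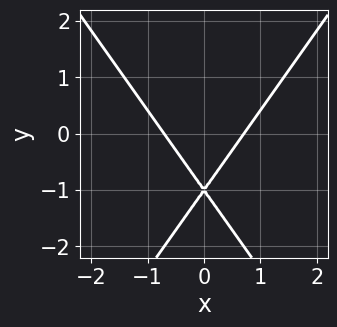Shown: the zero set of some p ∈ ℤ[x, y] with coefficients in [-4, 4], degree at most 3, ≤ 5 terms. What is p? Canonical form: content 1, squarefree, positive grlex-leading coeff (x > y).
2*x^2 - y^2 - 2*y - 1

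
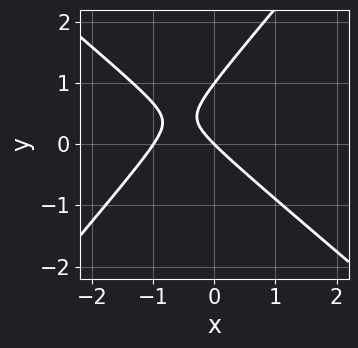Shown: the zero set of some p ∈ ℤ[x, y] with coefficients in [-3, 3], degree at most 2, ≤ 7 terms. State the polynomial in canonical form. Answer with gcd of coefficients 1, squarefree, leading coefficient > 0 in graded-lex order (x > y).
3*x^2 + x*y - 3*y^2 + 3*x + 3*y

(a) Degree: a generic line meets the curve in up to 2 points, so deg p = 2.
(b) From the axis intercepts and sections: among the integer gridlines, it crosses the y-axis at y ∈ {0, 1}; the x-axis gridline crossings are at x ∈ {-1, 0}.
(c) Matching integer coefficients to the picture gives p.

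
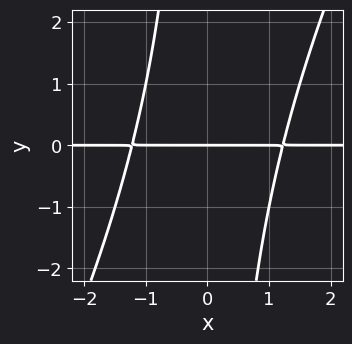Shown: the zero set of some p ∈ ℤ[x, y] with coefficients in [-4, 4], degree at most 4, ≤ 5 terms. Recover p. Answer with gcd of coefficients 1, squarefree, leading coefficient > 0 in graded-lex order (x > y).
The degree is 3 — the shape is more complex than any degree-2 curve.
From the visible intercepts: it crosses the y-axis at the gridline y = 0; the visible x-axis segment lies entirely on the curve.
These observations pin down the coefficients.

2*x^2*y - x*y^2 - 3*y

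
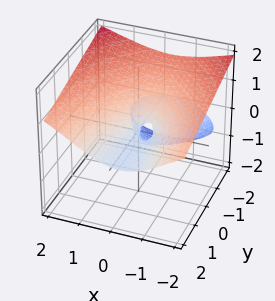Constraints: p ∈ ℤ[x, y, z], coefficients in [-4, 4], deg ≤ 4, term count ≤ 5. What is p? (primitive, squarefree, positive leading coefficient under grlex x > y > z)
3*z^3 - 2*x^2 + 3*y*z - x

First, degree: no degree-2 surface has this shape, so deg p = 3.
Then, observable constraints: every point of the y-axis in the box is on the surface; one x-axis crossing is at x = 0.
Finally, putting this together gives p.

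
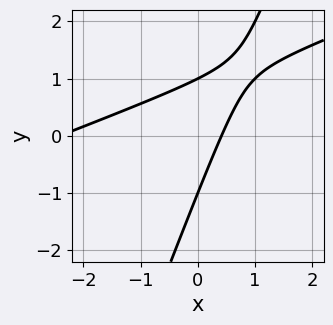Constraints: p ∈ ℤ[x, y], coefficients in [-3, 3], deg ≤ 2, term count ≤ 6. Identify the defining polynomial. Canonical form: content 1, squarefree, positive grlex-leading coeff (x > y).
x^2 - 3*x*y + y^2 + 2*x - 1

The degree is 2 — no degree-1 curve has this shape.
Reading off the gridlines: the y-axis gridline crossings are at y ∈ {-1, 1}.
Fitting integer coefficients to these (and the overall shape) gives p.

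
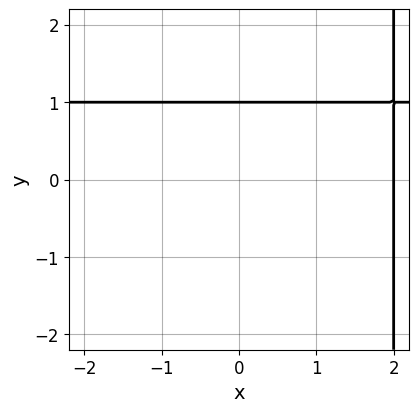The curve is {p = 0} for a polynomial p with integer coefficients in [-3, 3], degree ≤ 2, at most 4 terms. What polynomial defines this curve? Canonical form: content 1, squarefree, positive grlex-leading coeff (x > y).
(a) Degree: no degree-1 curve has this shape, so deg p = 2.
(b) From the visible intercepts: one x-axis crossing is at x = 2; it crosses the y-axis at the gridline y = 1.
(c) Matching integer coefficients to the picture gives p.

x*y - x - 2*y + 2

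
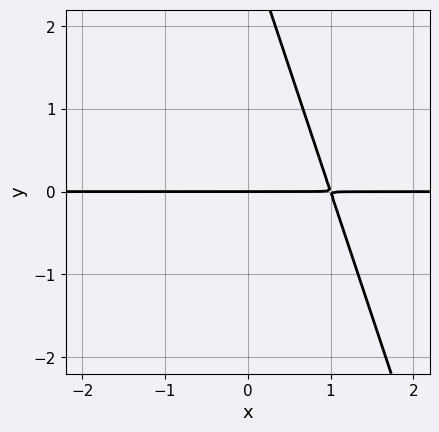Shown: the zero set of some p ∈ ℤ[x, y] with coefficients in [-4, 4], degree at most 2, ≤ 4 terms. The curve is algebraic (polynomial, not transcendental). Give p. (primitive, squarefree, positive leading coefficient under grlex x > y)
3*x*y + y^2 - 3*y

The degree is 2 — a generic line meets the curve in up to 2 points.
Reading off the gridlines: it meets the y-axis at y = 0 (among the integer gridlines); every point of the x-axis in the box is on the curve.
Fitting integer coefficients to these (and the overall shape) gives p.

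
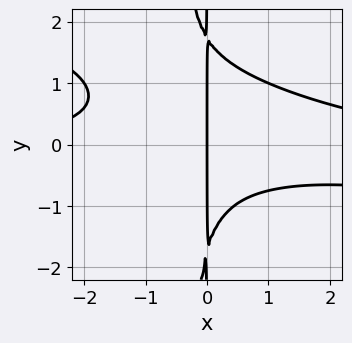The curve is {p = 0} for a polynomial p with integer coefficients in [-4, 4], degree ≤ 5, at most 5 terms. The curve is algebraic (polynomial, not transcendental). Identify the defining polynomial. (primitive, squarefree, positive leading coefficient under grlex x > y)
1. deg p = 4.
2. Against the integer gridlines: it crosses the x-axis at the gridline x = 0; the visible y-axis segment lies entirely on the curve.
3. Matching integer coefficients to the picture gives p.

x^3*y + 3*x^2*y^2 - 2*x^2*y + x*y^2 - 3*x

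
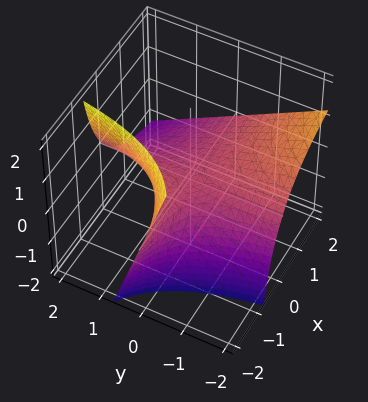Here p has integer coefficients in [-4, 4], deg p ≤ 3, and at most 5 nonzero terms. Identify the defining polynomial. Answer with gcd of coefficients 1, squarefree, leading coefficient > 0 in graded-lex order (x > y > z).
Degree: the shape is more complex than any degree-1 surface, so deg p = 2.
From the axis intercepts and sections: the visible x-axis segment lies entirely on the surface; one z-axis crossing is at z = 0; every point of the y-axis in the box is on the surface.
Matching integer coefficients to the picture gives p.

2*x*y + 2*x*z + 3*z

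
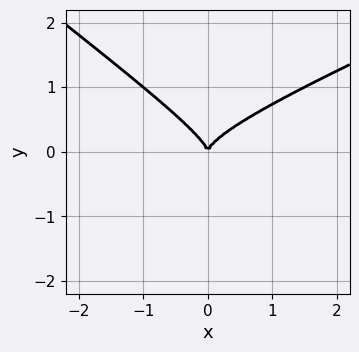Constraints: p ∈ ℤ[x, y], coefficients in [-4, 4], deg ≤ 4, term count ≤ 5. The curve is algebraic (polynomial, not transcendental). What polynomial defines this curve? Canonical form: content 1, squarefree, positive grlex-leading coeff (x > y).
x^2*y - x*y^2 - 3*y^3 + x^2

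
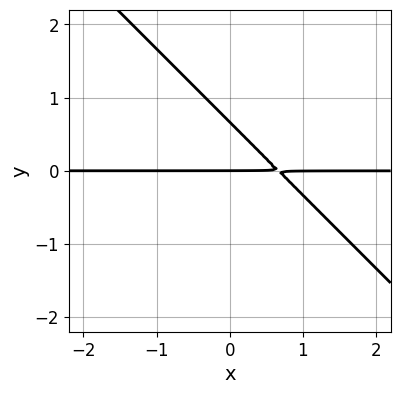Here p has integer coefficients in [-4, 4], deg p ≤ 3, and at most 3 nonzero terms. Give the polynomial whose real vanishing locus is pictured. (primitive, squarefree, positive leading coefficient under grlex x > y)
3*x*y + 3*y^2 - 2*y

First, deg p = 2. The shape is more complex than any degree-1 curve.
Then, from the axis intercepts and sections: every point of the x-axis in the box is on the curve; it crosses the y-axis at the gridline y = 0.
Finally, together with the visible shape, these determine p as stated.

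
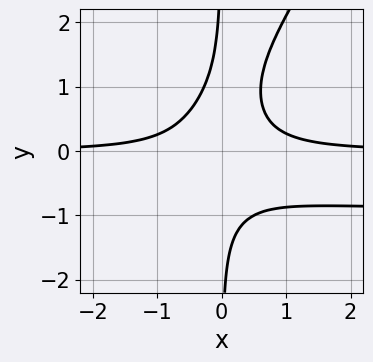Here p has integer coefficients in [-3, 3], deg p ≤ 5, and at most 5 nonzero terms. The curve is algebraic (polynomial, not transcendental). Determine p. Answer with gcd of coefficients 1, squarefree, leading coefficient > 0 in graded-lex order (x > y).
3*x^2*y^2 - 2*x*y^3 + 3*x^2*y - 1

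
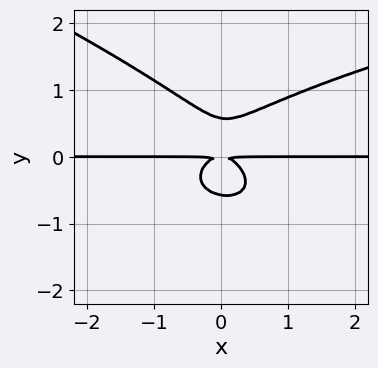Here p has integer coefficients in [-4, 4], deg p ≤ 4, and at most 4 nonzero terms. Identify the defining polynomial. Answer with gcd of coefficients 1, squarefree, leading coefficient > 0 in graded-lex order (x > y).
1. Degree: no degree-3 curve has this shape, so deg p = 4.
2. Against the integer gridlines: the visible x-axis segment lies entirely on the curve.
3. These observations pin down the coefficients.

x*y^3 + 3*y^4 - 2*x^2*y - y^2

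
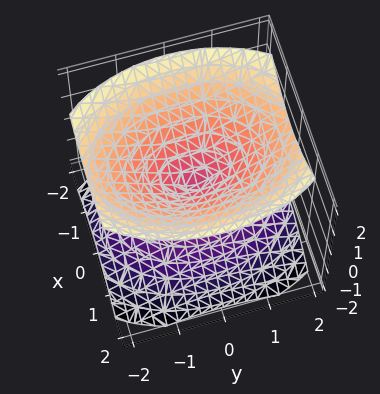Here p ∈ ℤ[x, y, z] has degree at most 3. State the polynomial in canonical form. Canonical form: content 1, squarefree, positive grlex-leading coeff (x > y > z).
First, there are 2 components. They look like related sheets of one shape, so recover p as a whole.
Then, the degree is 2 — two nappes meeting at a single point; a quadric.
Next, symmetries: mirror symmetry y ↦ −y ⇒ only even powers of y; it's symmetric under z → −z, forcing even powers of z; it's symmetric under x → −x, forcing even powers of x.
Then, from the visible intercepts: it meets the z-axis at z = 0 (among the integer gridlines); one y-axis crossing is at y = 0; it meets the x-axis at x = 0 (among the integer gridlines).
Finally, together with the visible shape, these determine p as stated.

2*x^2 + y^2 - 2*z^2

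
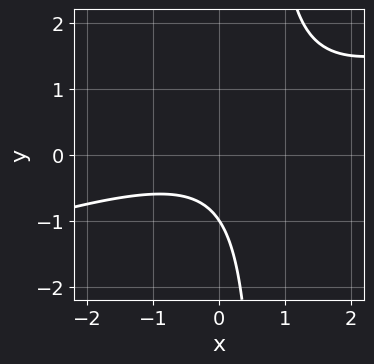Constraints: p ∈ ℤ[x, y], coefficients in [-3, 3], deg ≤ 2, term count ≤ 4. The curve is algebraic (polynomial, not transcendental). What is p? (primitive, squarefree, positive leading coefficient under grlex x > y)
1. Degree: the shape is more complex than any degree-1 curve, so deg p = 2.
2. From the visible intercepts: it meets the y-axis at y = -1 (among the integer gridlines); the curve avoids every integer x-axis point in the box.
3. The integer polynomial consistent with all of this is the stated p.

x^2 - 3*x*y + 2*y + 2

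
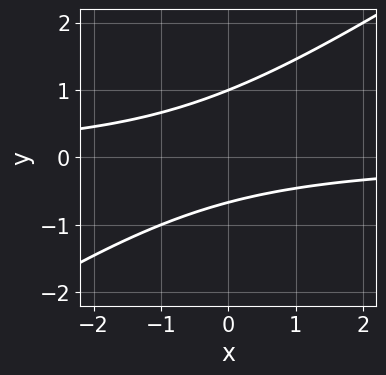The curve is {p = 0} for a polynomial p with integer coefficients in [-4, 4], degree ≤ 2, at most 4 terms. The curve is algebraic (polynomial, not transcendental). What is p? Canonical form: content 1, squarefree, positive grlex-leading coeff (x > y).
Degree: a generic line meets the curve in up to 2 points, so deg p = 2.
Checking where it meets the axes: one y-axis crossing is at y = 1; the curve avoids every integer x-axis point in the box.
Together with the visible shape, these determine p as stated.

2*x*y - 3*y^2 + y + 2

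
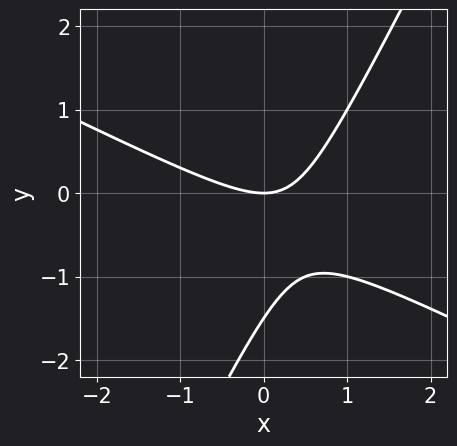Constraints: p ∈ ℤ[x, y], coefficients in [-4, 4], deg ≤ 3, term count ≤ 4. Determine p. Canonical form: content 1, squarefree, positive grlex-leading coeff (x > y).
1. The degree is 2 — the shape is more complex than any degree-1 curve.
2. From the axis intercepts and sections: one y-axis crossing is at y = 0; one x-axis crossing is at x = 0.
3. The integer polynomial consistent with all of this is the stated p.

2*x^2 + 3*x*y - 2*y^2 - 3*y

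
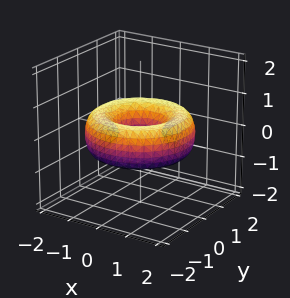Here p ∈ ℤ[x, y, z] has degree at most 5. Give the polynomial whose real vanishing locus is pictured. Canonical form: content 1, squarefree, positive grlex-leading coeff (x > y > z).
x^4 + 2*x^2*y^2 + y^4 - 3*x^2 - 3*y^2 + 3*z^2 + 1

1. Degree: the shape is more complex than any degree-3 surface, so deg p = 4.
2. Symmetry: the surface is invariant under rotation about z: p = q(x² + y², z).
3. Observable constraints: no z-intercept at any integer in the box; a circular section at z = 0 has radius between 0 and 1.
4. The integer polynomial consistent with all of this is the stated p.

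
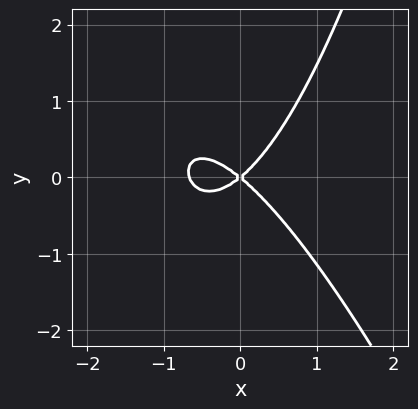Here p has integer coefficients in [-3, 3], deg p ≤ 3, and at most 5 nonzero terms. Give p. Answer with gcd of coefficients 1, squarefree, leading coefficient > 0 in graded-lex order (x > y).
1. The degree is 3 — the shape is more complex than any degree-2 curve.
2. From the visible intercepts: it meets the y-axis at y = 0 (among the integer gridlines); one x-axis crossing is at x = 0.
3. Assembling these constraints gives the stated polynomial.

3*x^3 + x^2*y + 2*x^2 - 3*y^2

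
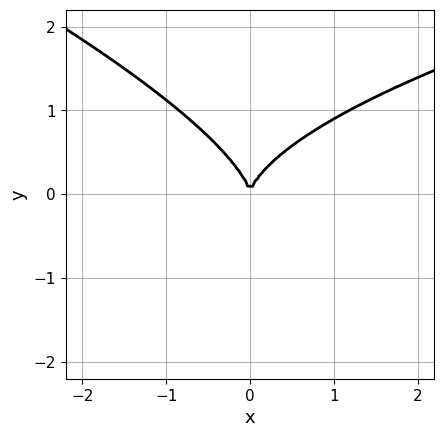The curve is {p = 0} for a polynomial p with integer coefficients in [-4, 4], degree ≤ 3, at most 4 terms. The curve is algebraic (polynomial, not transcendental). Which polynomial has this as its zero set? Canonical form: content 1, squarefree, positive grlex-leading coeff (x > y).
x*y^2 + 3*y^3 - 3*x^2

(a) deg p = 3. The shape is more complex than any degree-2 curve.
(b) Against the integer gridlines: it meets the y-axis at y = 0 (among the integer gridlines); it meets the x-axis at x = 0 (among the integer gridlines).
(c) Fitting integer coefficients to these (and the overall shape) gives p.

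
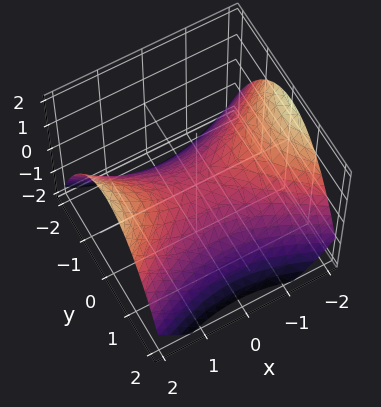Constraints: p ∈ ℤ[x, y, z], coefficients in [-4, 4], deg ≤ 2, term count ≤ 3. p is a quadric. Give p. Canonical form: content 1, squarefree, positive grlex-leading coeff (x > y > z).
1. The degree is 2 — a saddle surface; a quadric.
2. Symmetries: mirror symmetry y ↦ −y ⇒ only even powers of y; mirror symmetry x ↦ −x ⇒ only even powers of x.
3. Observable constraints: one y-axis crossing is at y = 0; one x-axis crossing is at x = 0; it crosses the z-axis at the gridline z = 0.
4. Putting this together gives p.

x^2 - 2*y^2 - 3*z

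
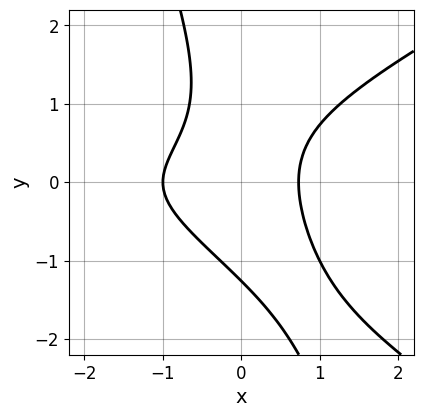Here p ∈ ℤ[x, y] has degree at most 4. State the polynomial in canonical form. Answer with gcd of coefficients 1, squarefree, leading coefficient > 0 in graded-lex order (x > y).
x^3 - 3*x*y^2 - y^3 + 3*x^2 - 2

(a) deg p = 3. A generic line meets the curve in up to 3 points.
(b) From the visible intercepts: it crosses the x-axis at the gridline x = -1.
(c) Solving for integer coefficients yields p as stated.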